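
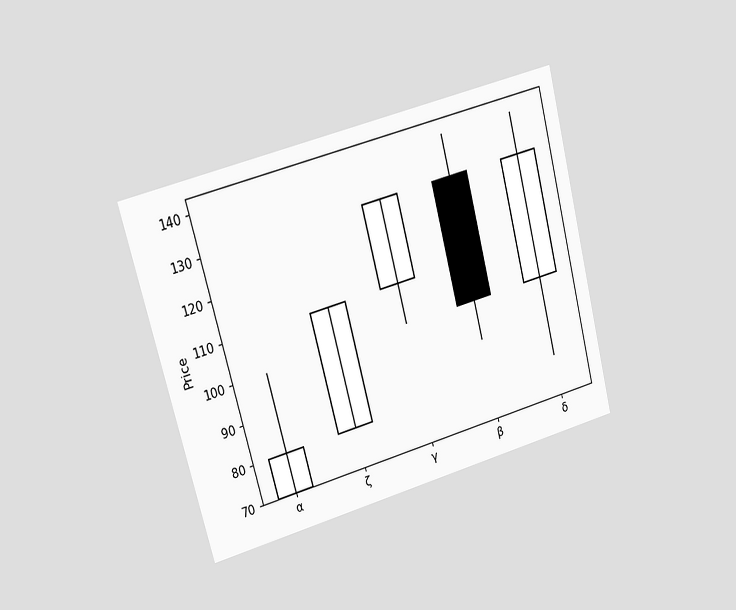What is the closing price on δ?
130

The chart is tilted about 15° counter-clockwise and viewed at a slight angle. The δ candle closes at 130.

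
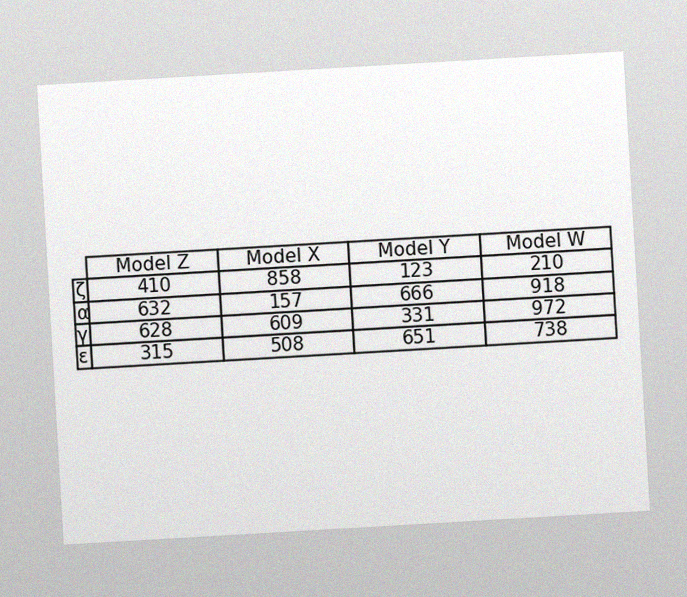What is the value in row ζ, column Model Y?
123

The chart is tilted about 3° counter-clockwise, with some photo noise. The (ζ, Model Y) cell reads 123.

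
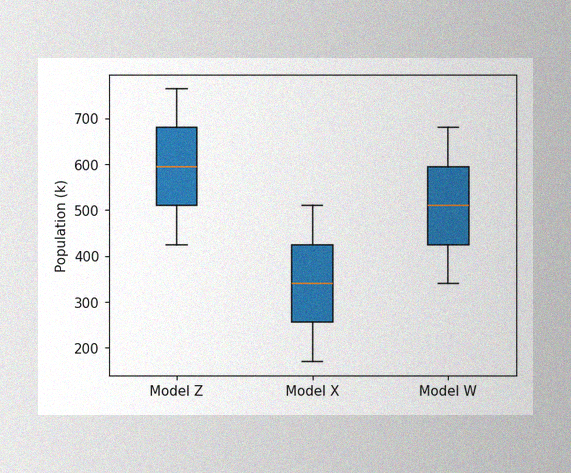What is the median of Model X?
340k

The image has some photo noise and uneven lighting. The median line in the Model X box sits at 340k.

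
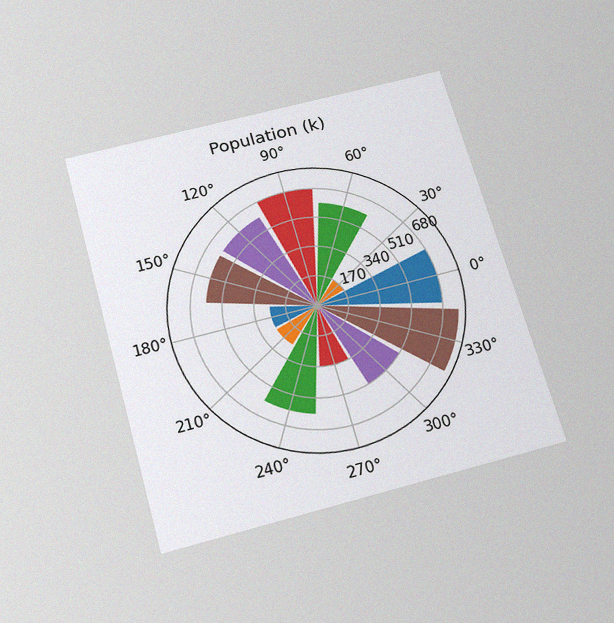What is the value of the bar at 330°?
765k

The chart is tilted about 16° counter-clockwise and viewed slightly from below, with some photo noise. The bar at 330° reaches 765k on the radial axis.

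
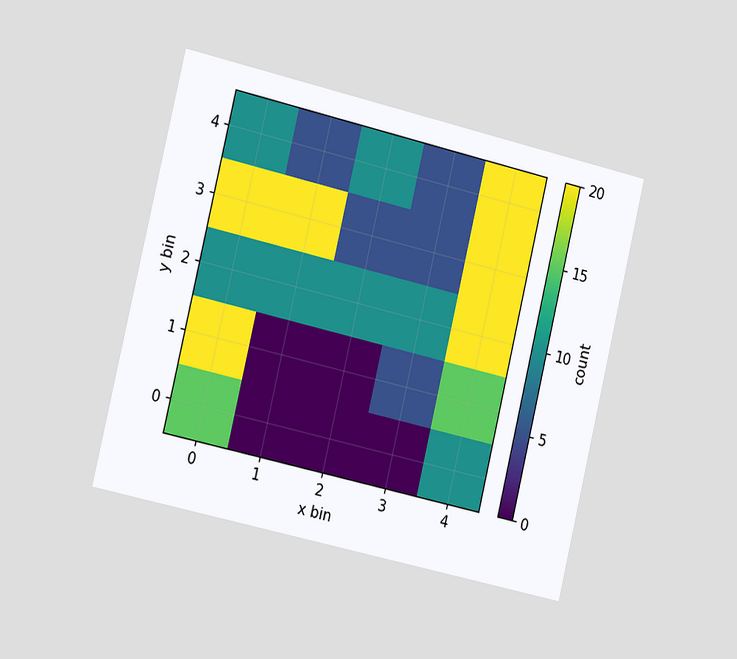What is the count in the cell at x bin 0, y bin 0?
The chart is tilted about 13° clockwise and viewed slightly from the left. Matching the cell (0, 0) against the colorbar gives 15.

15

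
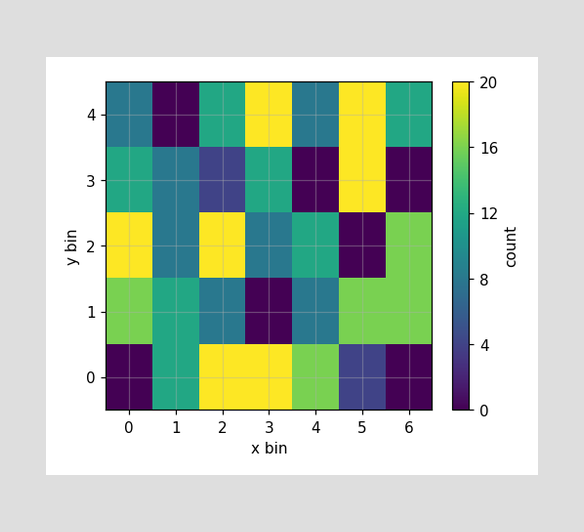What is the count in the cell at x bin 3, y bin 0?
20

Matching the cell (3, 0) against the colorbar gives 20.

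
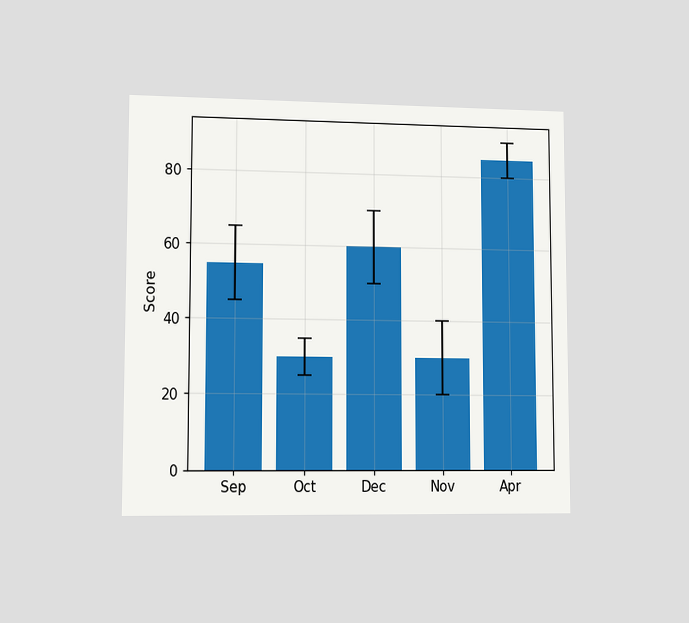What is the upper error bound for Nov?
40

The chart is viewed slightly from the left. The Nov bar's upper whisker reaches 40.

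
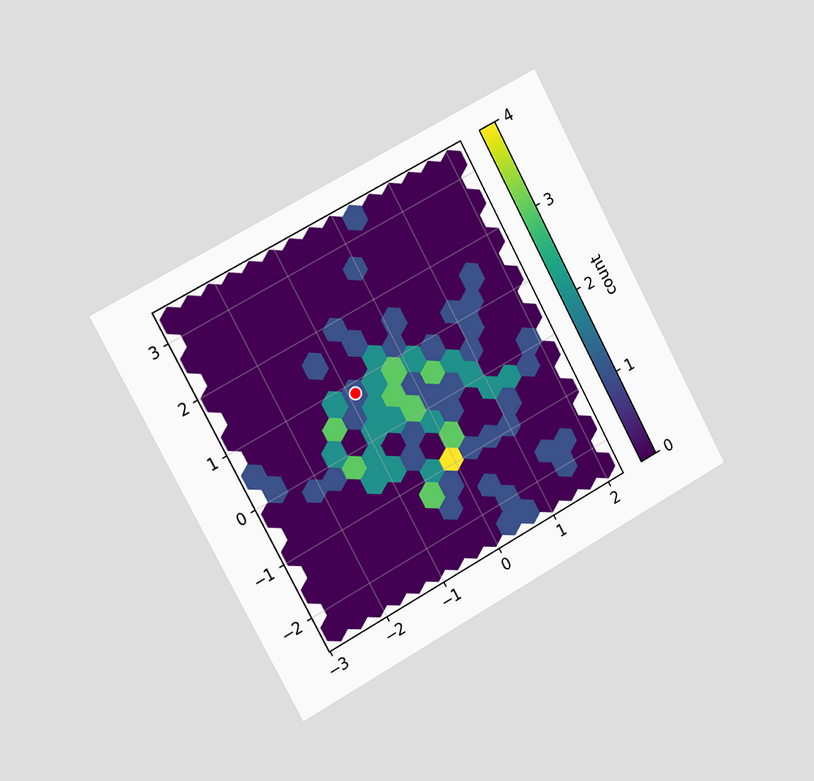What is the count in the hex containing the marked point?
1

The chart is tilted about 28° counter-clockwise and viewed slightly from the left. The marked hex reads 1 on the colorbar.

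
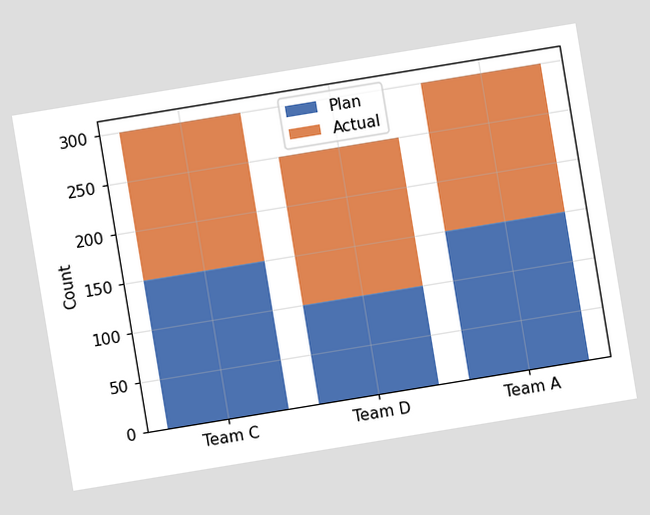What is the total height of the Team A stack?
300

The chart is tilted about 9° counter-clockwise. The Team A stack's top reaches 300 on the y-axis.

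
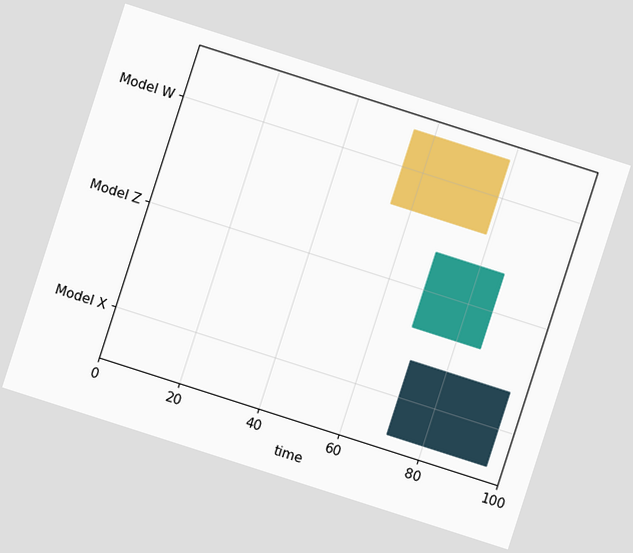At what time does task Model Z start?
The chart is tilted about 18° clockwise. The Model Z bar begins at t=69.

69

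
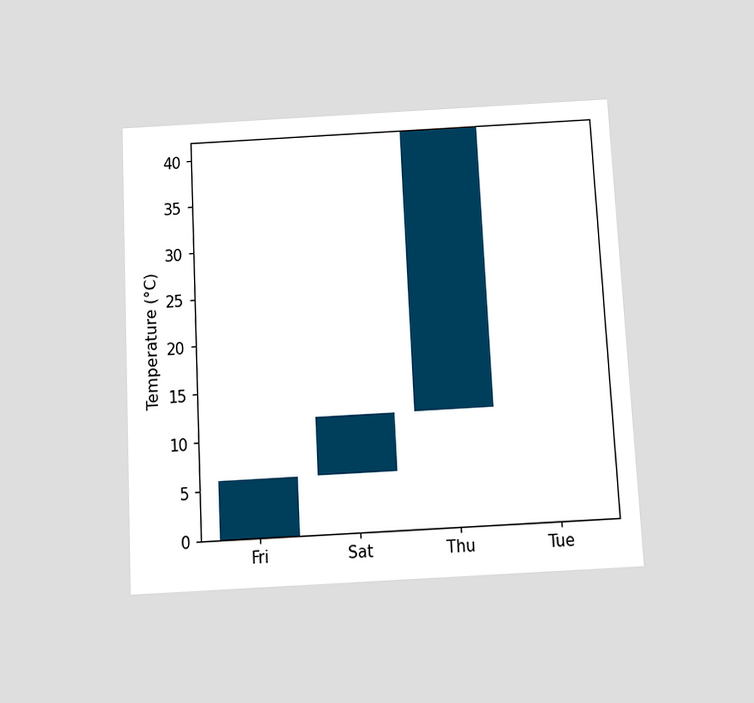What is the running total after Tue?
42°C

The chart is tilted about 3° counter-clockwise and viewed slightly from below. After Tue the running total reaches 42°C.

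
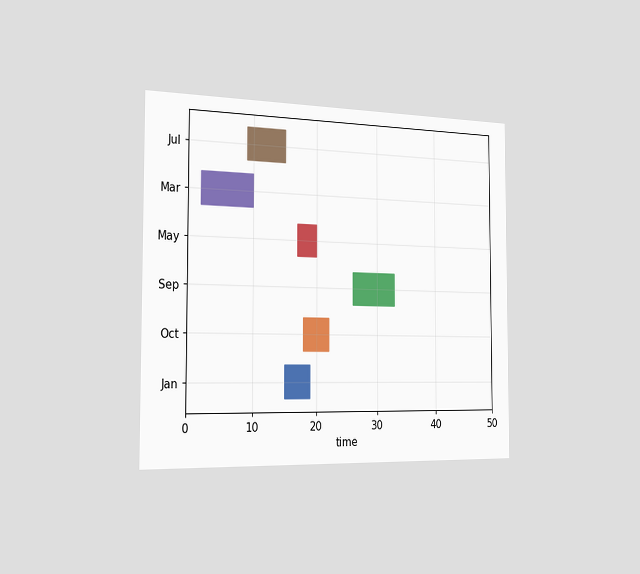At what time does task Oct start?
18

The chart is viewed slightly from the left. The Oct bar begins at t=18.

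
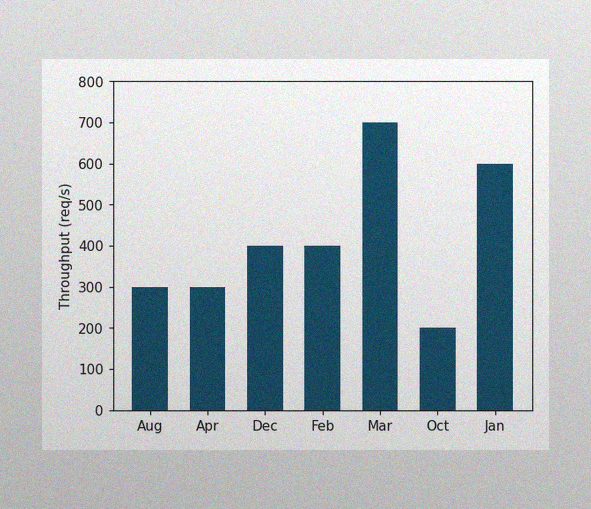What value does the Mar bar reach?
700req/s

The image has some photo noise and uneven lighting. Reading along the chart's y-axis, the Mar bar reaches 700req/s.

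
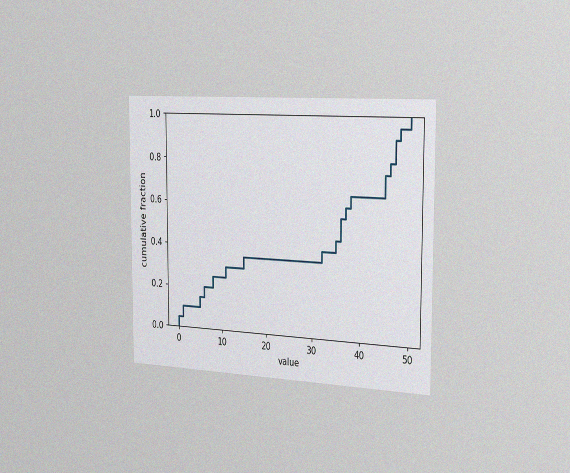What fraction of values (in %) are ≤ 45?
75%

The chart is viewed slightly from the right, with some photo noise. At x=45 the ECDF step is at 75%.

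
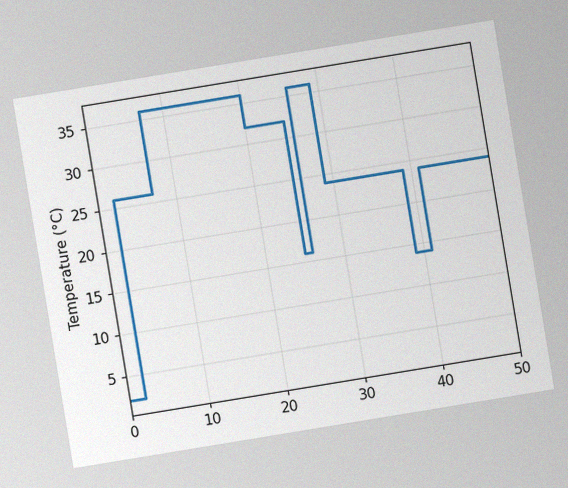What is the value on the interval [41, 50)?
24°C

The chart is tilted about 9° counter-clockwise, with some photo noise. On [41, 50) the step sits at 24°C.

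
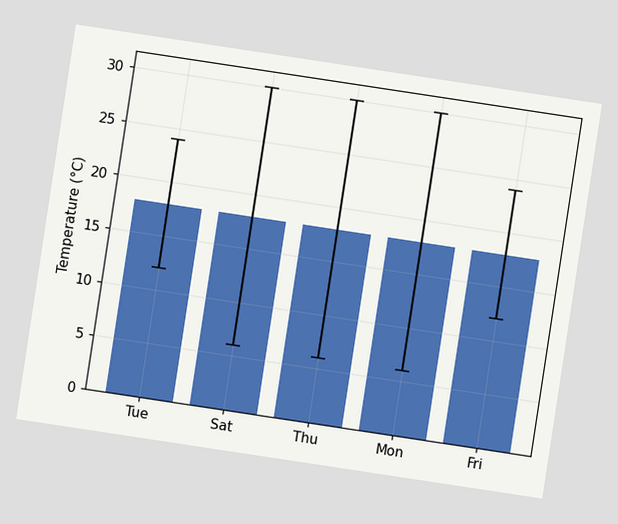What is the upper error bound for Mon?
30°C

The chart is tilted about 9° clockwise. The Mon bar's upper whisker reaches 30°C.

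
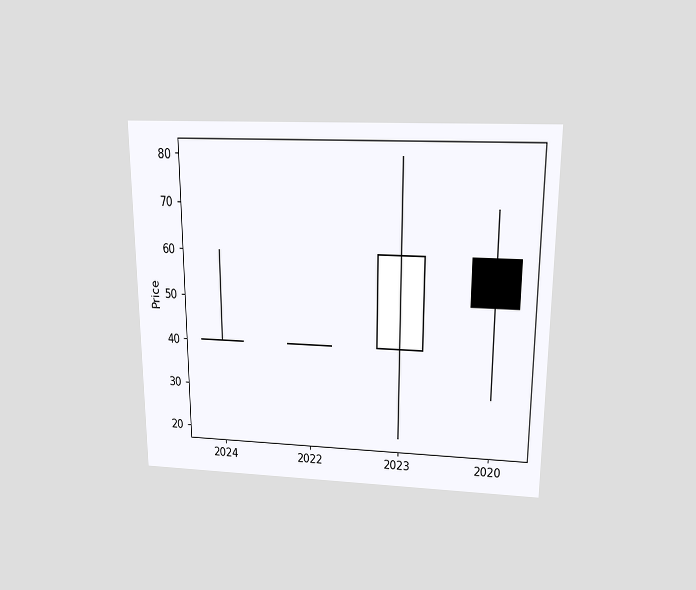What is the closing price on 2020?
The chart is viewed slightly from above. The 2020 candle closes at 50.

50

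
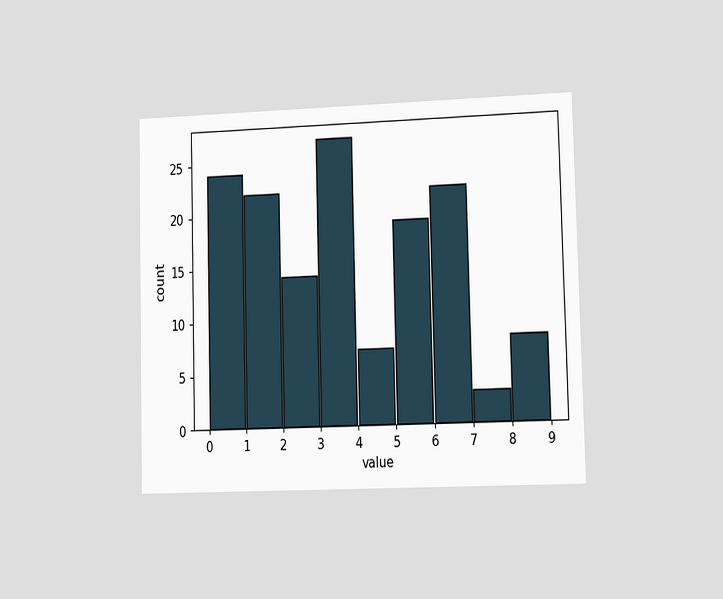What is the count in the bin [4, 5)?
The chart is viewed slightly from the right. The [4, 5) bin has height 7.

7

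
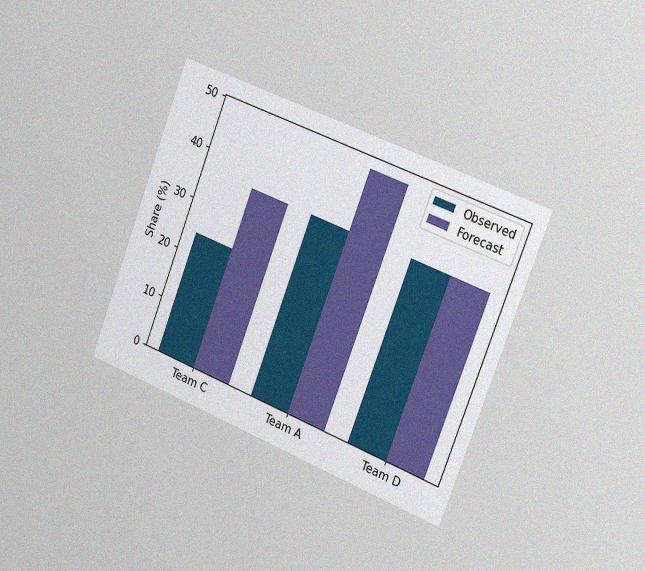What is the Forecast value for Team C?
36%

The chart is tilted about 21° clockwise and viewed slightly from the right, with some photo noise. The Forecast bar at Team C reaches 36% on the y-axis.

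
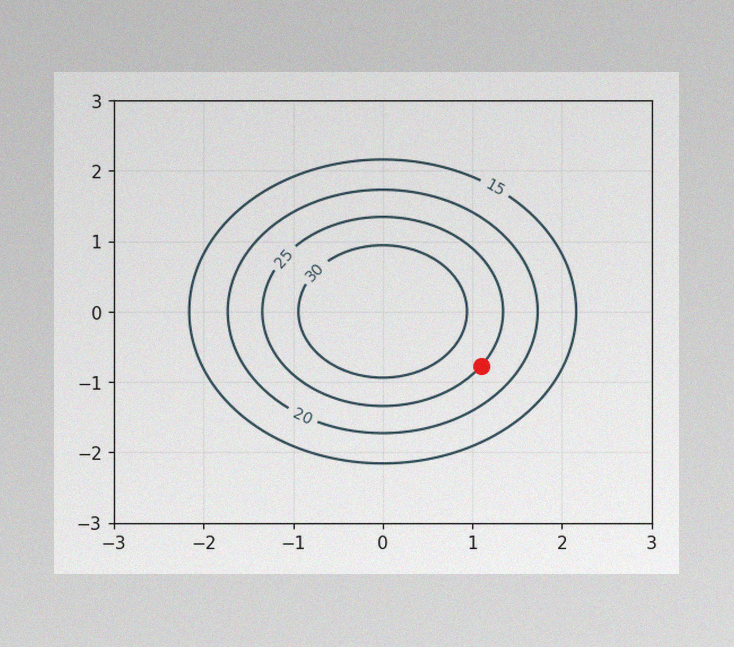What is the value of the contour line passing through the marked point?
The image has some photo noise and uneven lighting. The marked point sits on the contour labelled 25.

25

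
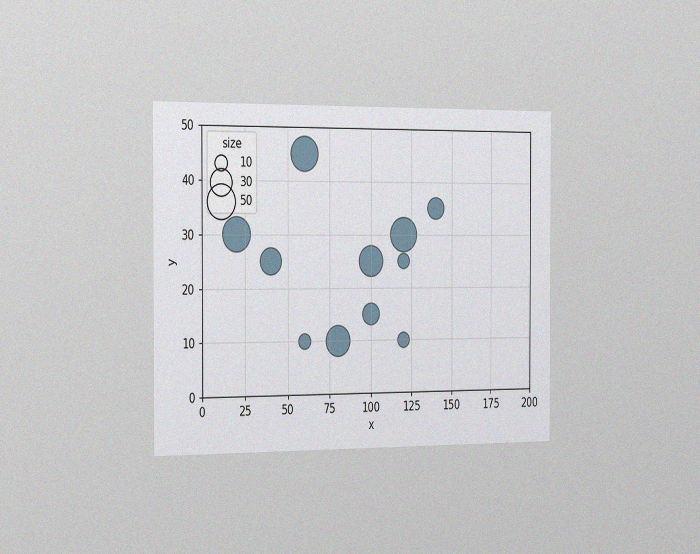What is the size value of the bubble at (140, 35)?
The chart is viewed slightly from the left, with some photo noise. Matching the bubble at (140, 35) against the size legend gives 20.

20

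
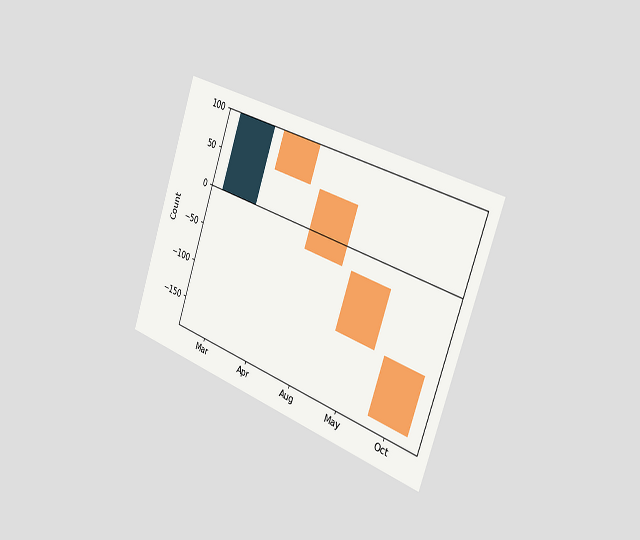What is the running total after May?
The chart is tilted about 19° clockwise and viewed slightly from the right. After May the running total reaches -100.

-100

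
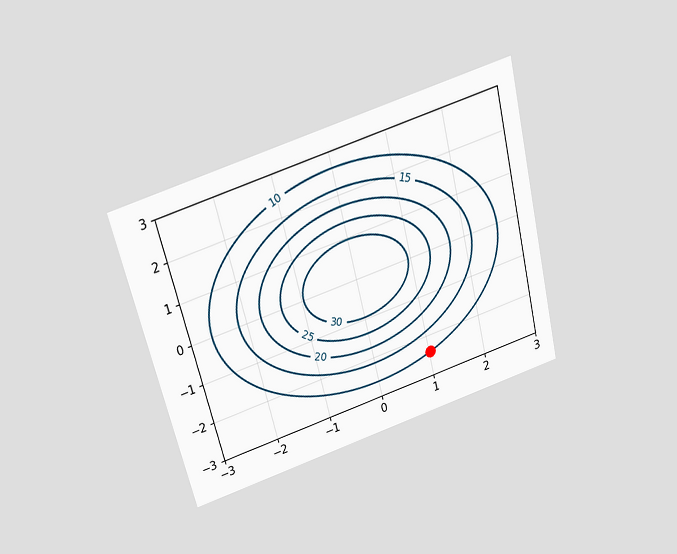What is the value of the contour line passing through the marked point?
10

The chart is tilted about 14° counter-clockwise and viewed slightly from above. The marked point sits on the contour labelled 10.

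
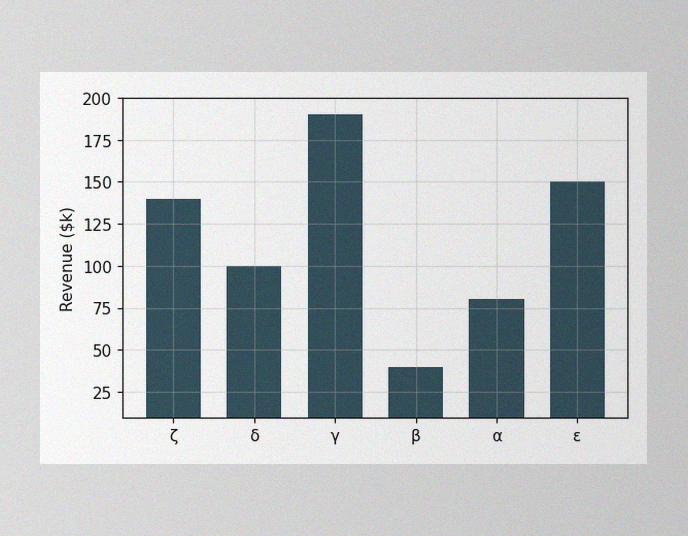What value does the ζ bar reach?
$140k

The image has some photo noise and uneven lighting. Reading along the chart's y-axis, the ζ bar reaches $140k.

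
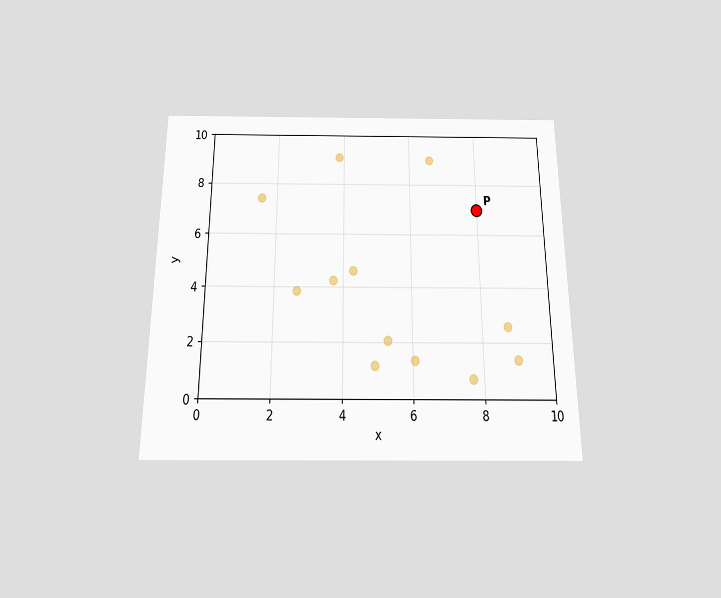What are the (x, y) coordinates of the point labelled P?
(8, 7)

The chart is viewed slightly from below. Following the gridlines from P to each axis, P sits at (8, 7).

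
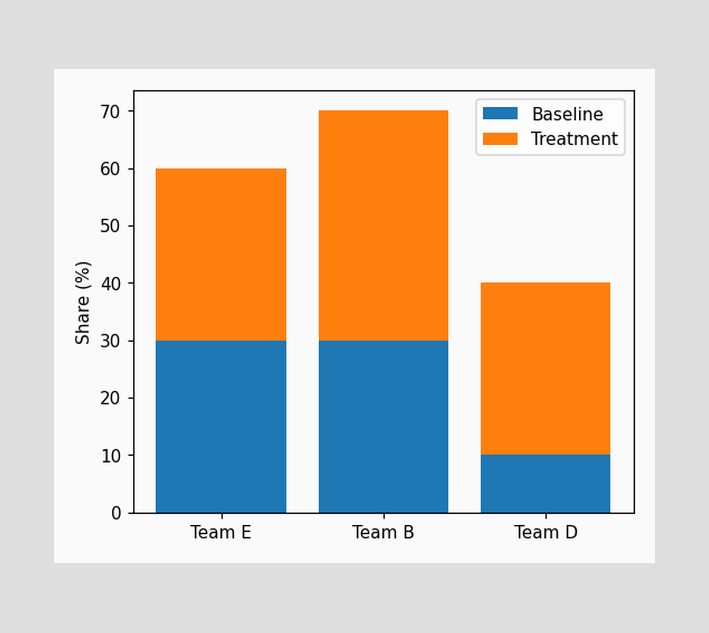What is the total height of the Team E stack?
60%

The Team E stack's top reaches 60% on the y-axis.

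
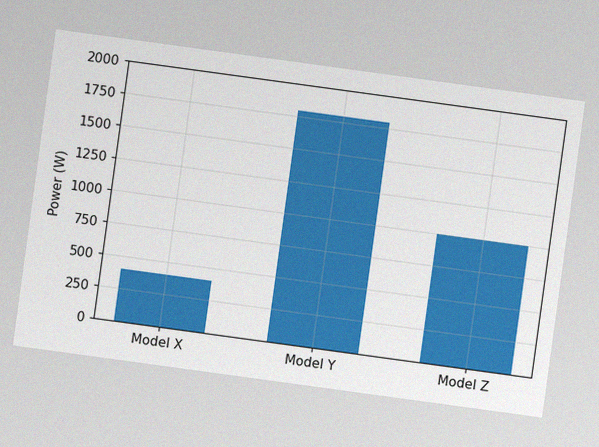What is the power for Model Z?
1000W

The chart is tilted about 8° clockwise, with some photo noise. Reading along the chart's y-axis, the Model Z bar reaches 1000W.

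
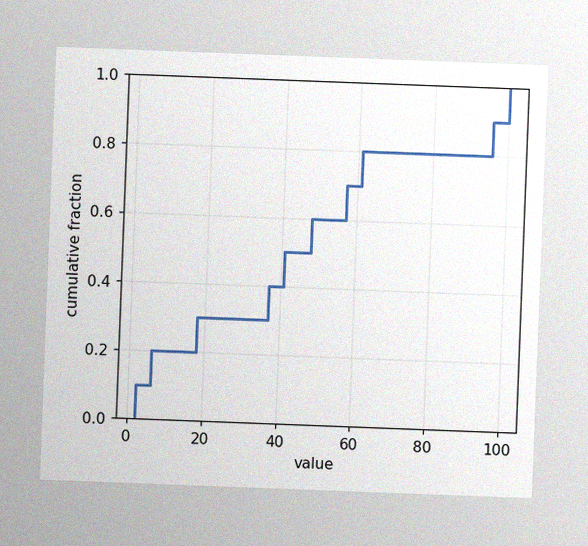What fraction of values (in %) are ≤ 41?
The chart is tilted about 2° clockwise, with some photo noise. At x=41 the ECDF step is at 50%.

50%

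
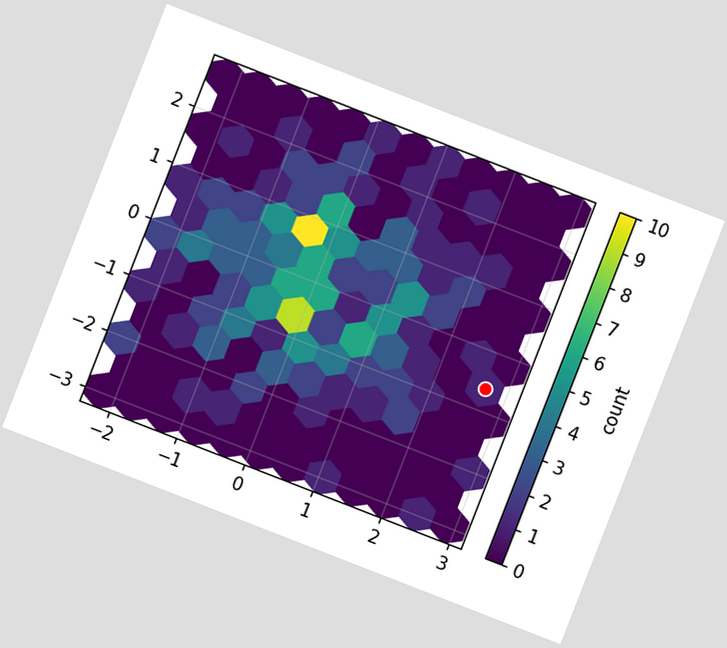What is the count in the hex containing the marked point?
The chart is tilted about 21° clockwise. The marked hex reads 1 on the colorbar.

1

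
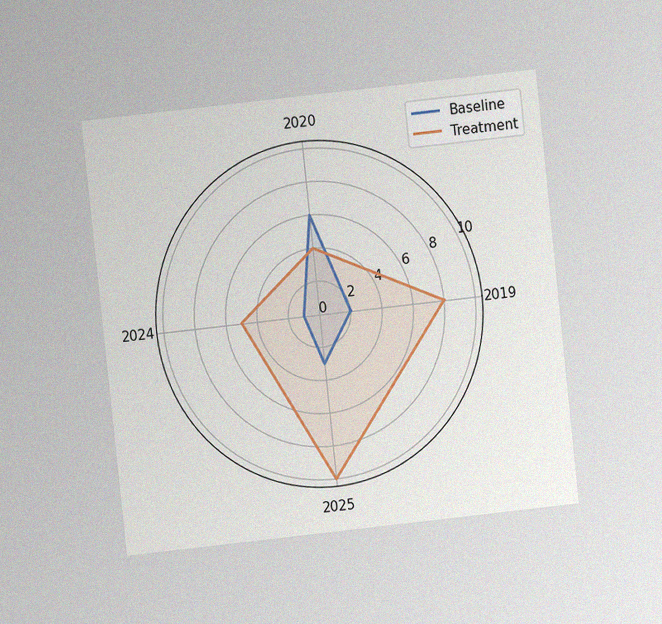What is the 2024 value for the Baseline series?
The chart is tilted about 6° counter-clockwise and viewed at a slight angle, with some photo noise. On the 2024 axis, Baseline reaches 1.

1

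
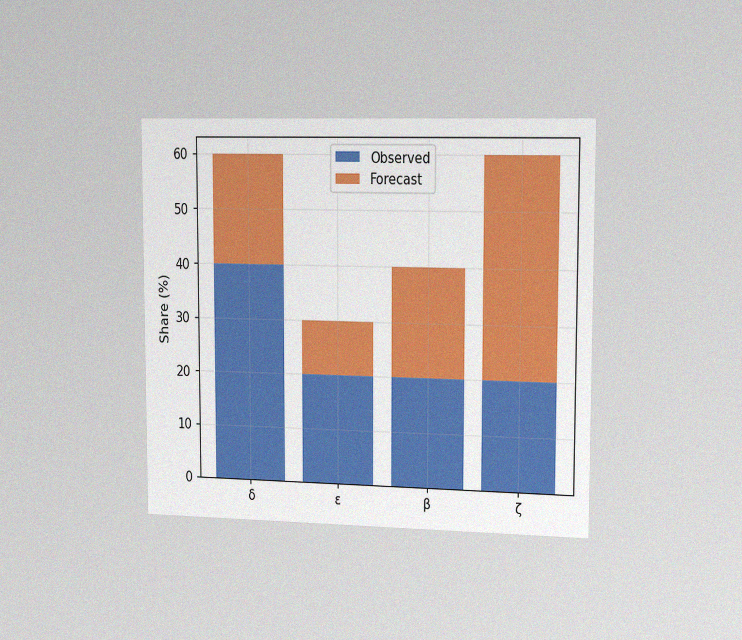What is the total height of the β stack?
The chart is viewed slightly from the right, with some photo noise. The β stack's top reaches 40% on the y-axis.

40%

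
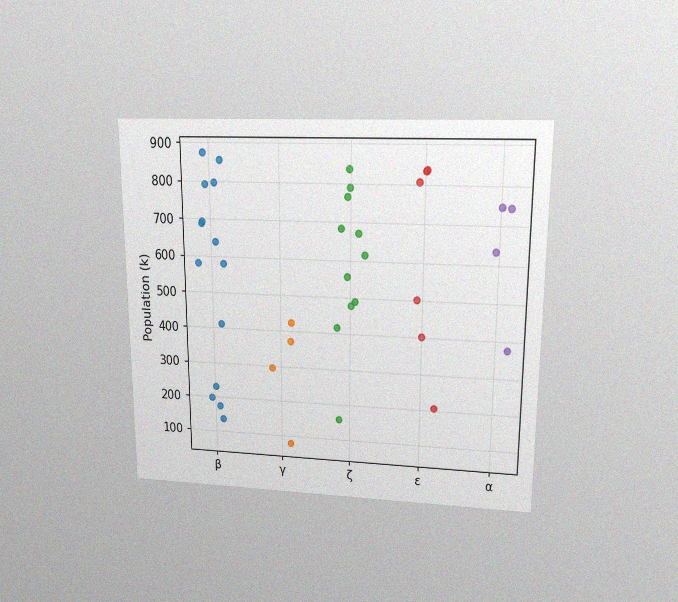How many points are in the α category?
4

The chart is viewed at a slight angle, with some photo noise. Counting the markers in the α column gives 4.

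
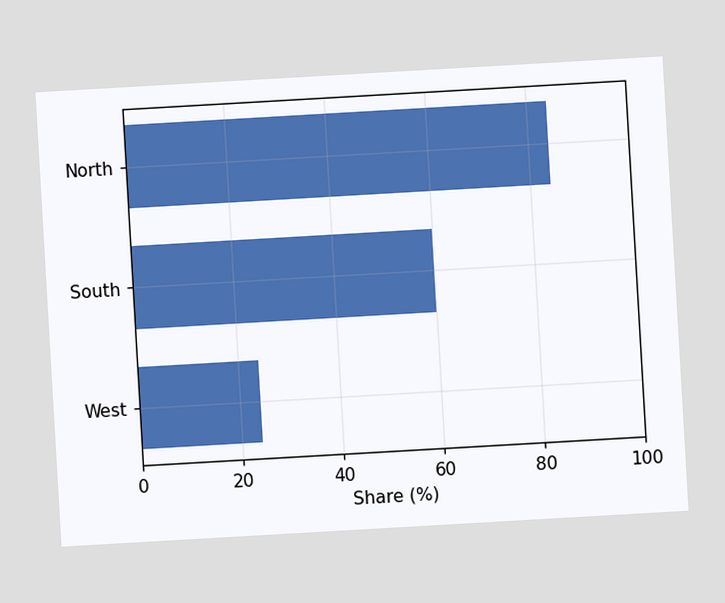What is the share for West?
24%

The chart is tilted about 3° counter-clockwise. Reading along the chart's x-axis, the West bar reaches 24%.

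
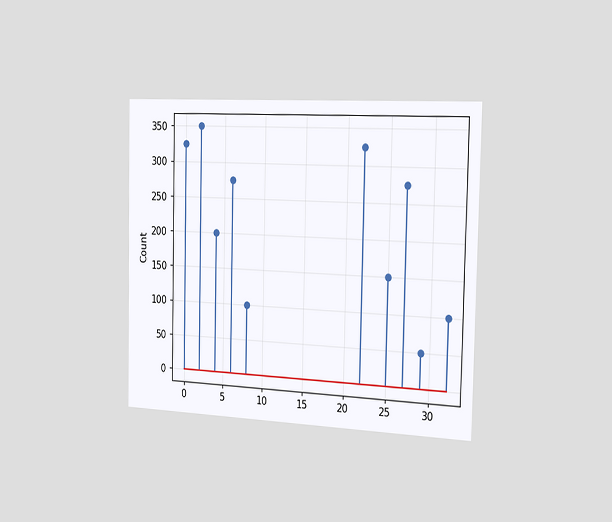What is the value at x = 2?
The chart is viewed slightly from the right. The stem at x=2 reaches 350.

350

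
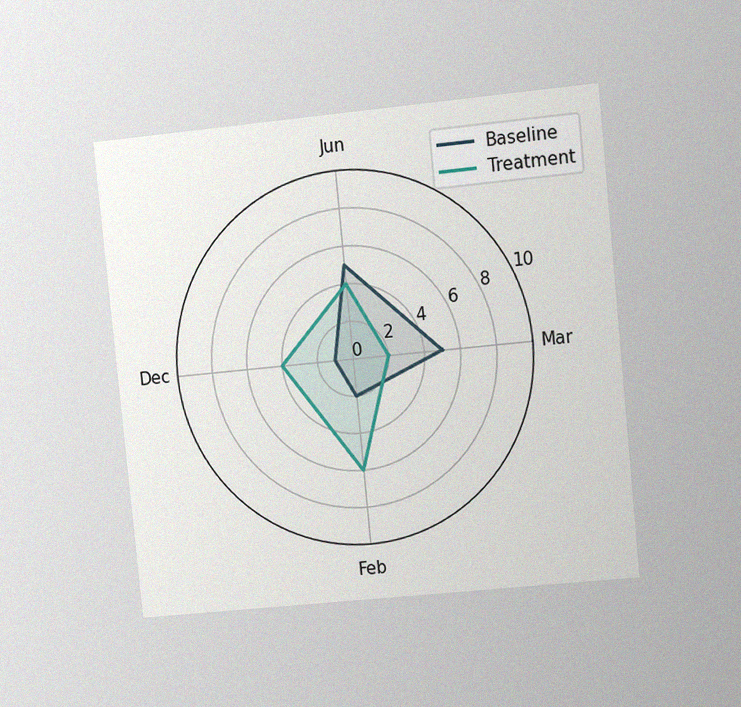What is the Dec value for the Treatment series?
4

The chart is tilted about 6° counter-clockwise and viewed at a slight angle, with some photo noise. On the Dec axis, Treatment reaches 4.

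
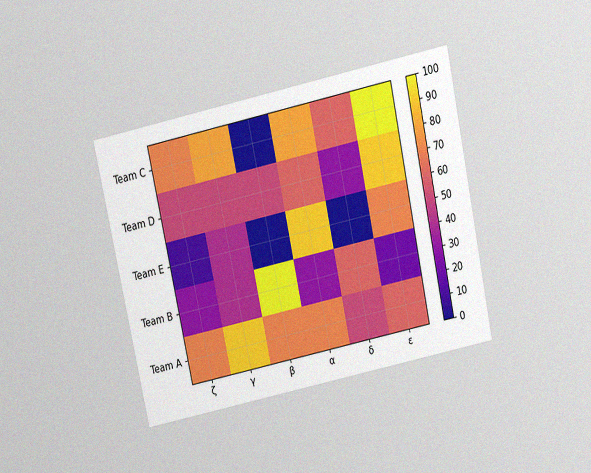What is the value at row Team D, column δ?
30

The chart is tilted about 12° counter-clockwise and viewed slightly from above, with some photo noise. Matching cell (Team D, δ) against the colorbar gives 30.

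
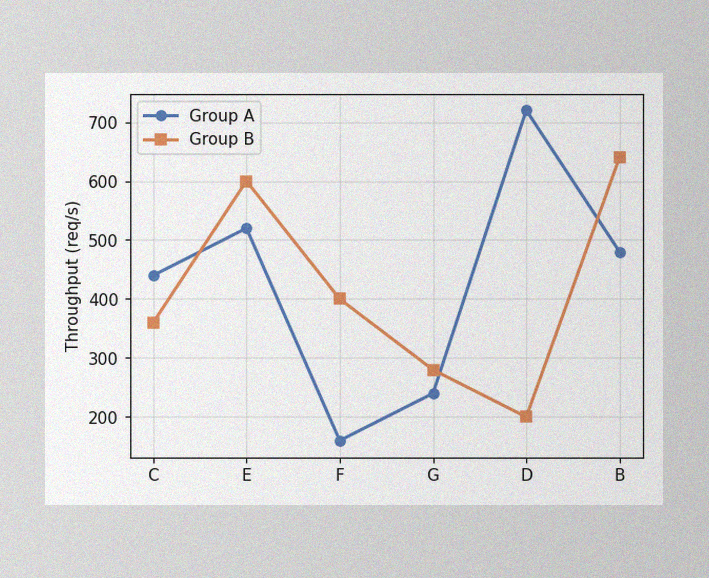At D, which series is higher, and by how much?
Group A, by 520req/s

The image has some photo noise and uneven lighting. At D, Group A sits above the other line by 520req/s.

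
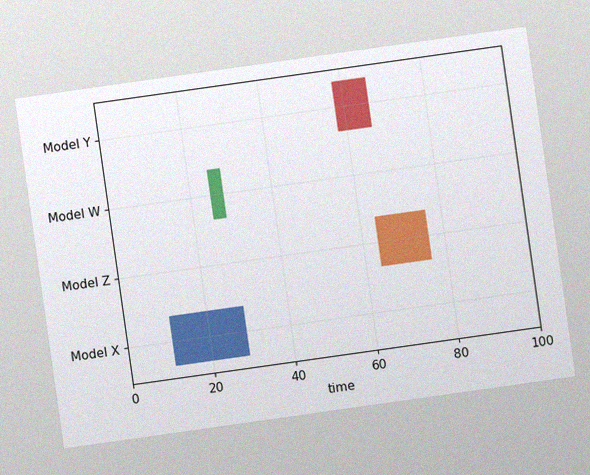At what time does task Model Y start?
58

The chart is tilted about 8° counter-clockwise, with some photo noise. The Model Y bar begins at t=58.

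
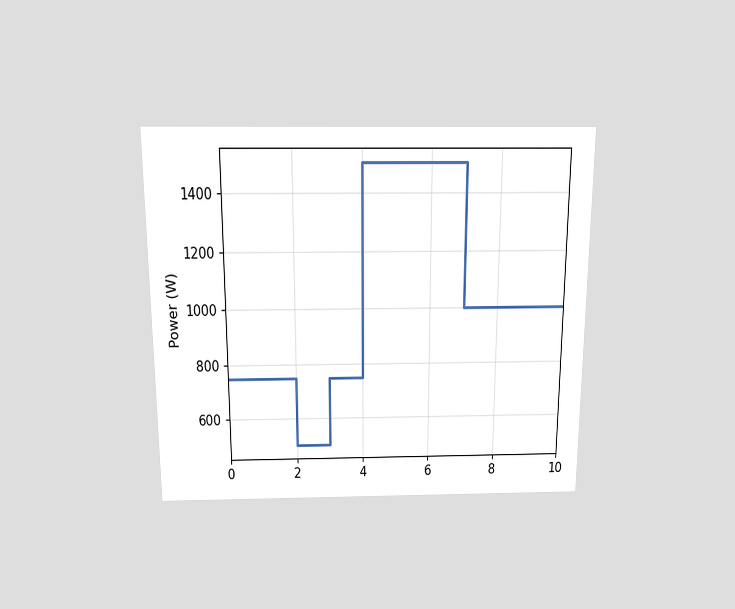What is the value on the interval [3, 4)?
750W

The chart is viewed slightly from above. On [3, 4) the step sits at 750W.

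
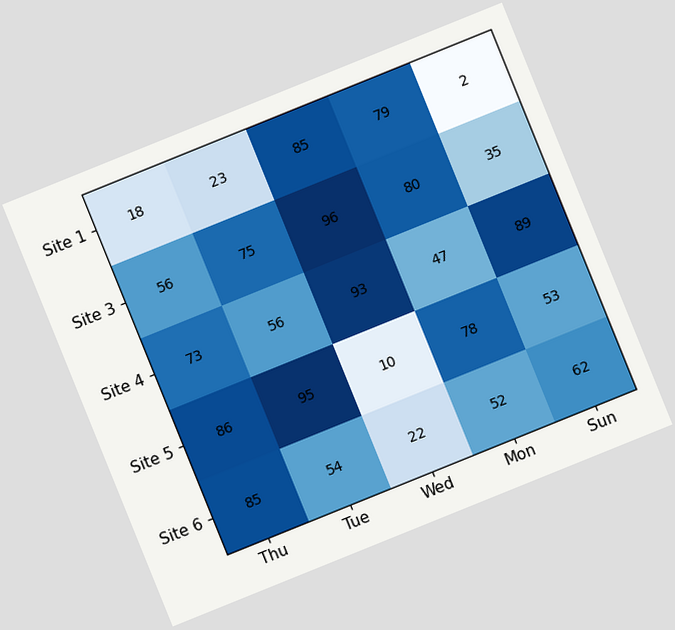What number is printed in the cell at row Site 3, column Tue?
The chart is tilted about 22° counter-clockwise. The (Site 3, Tue) cell reads 75.

75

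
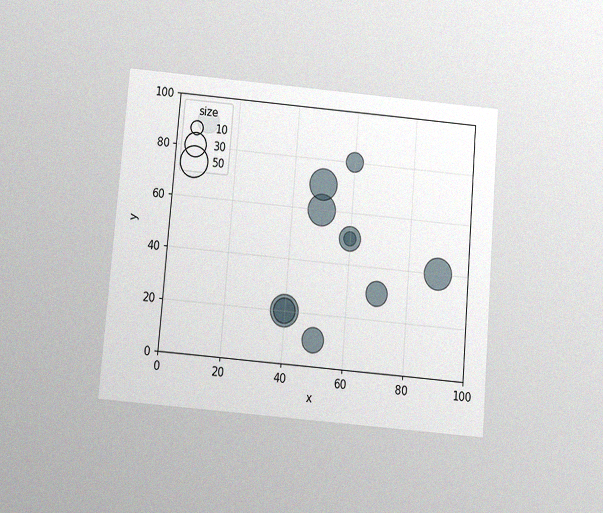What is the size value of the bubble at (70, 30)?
30

The chart is tilted about 5° clockwise and viewed slightly from below, with some photo noise. Matching the bubble at (70, 30) against the size legend gives 30.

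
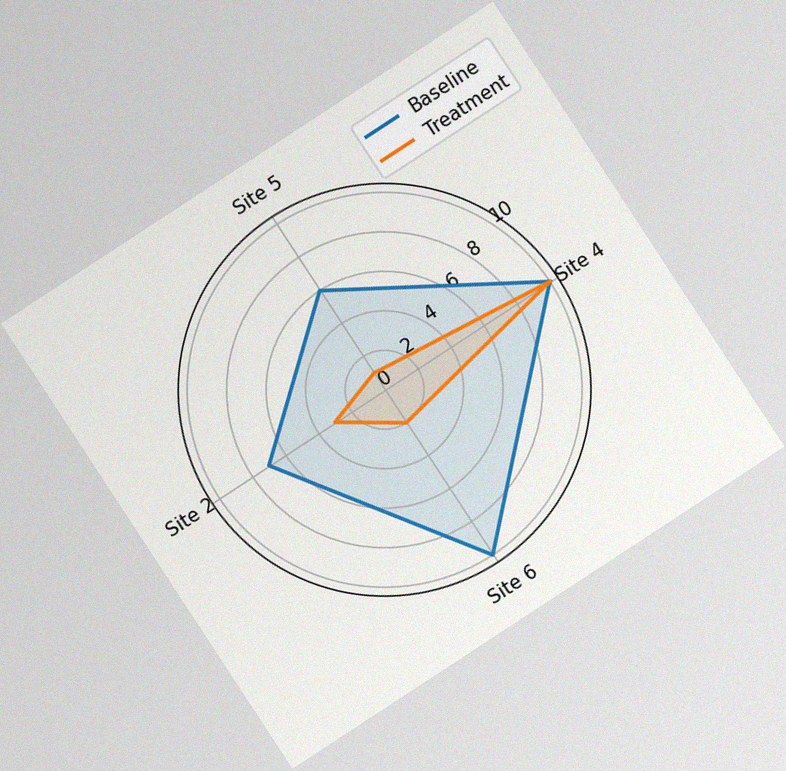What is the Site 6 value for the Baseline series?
10

The chart is tilted about 33° counter-clockwise, with some photo noise. On the Site 6 axis, Baseline reaches 10.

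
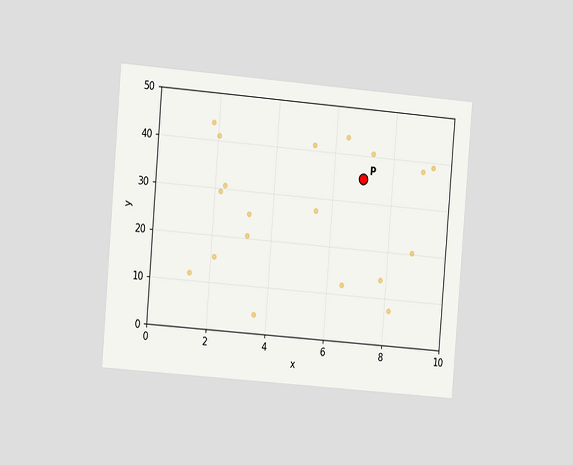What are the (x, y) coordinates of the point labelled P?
(7, 35)

The chart is tilted about 5° clockwise and viewed at a slight angle. Following the gridlines from P to each axis, P sits at (7, 35).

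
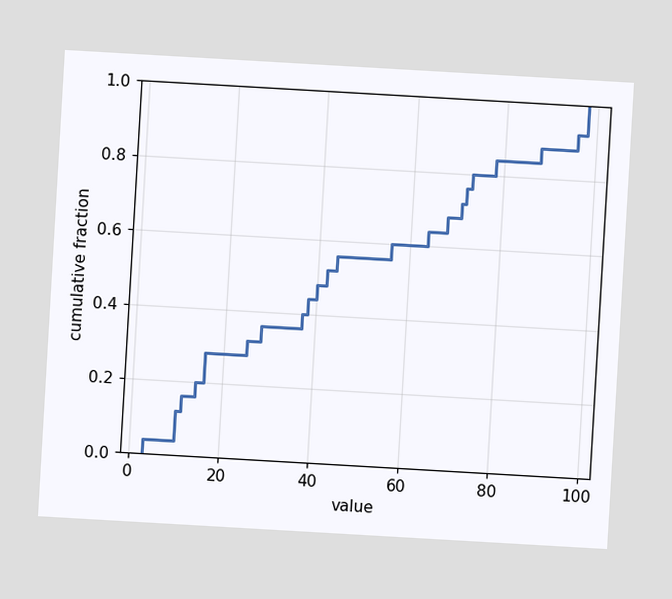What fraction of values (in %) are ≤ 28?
The chart is tilted about 3° clockwise. At x=28 the ECDF step is at 36%.

36%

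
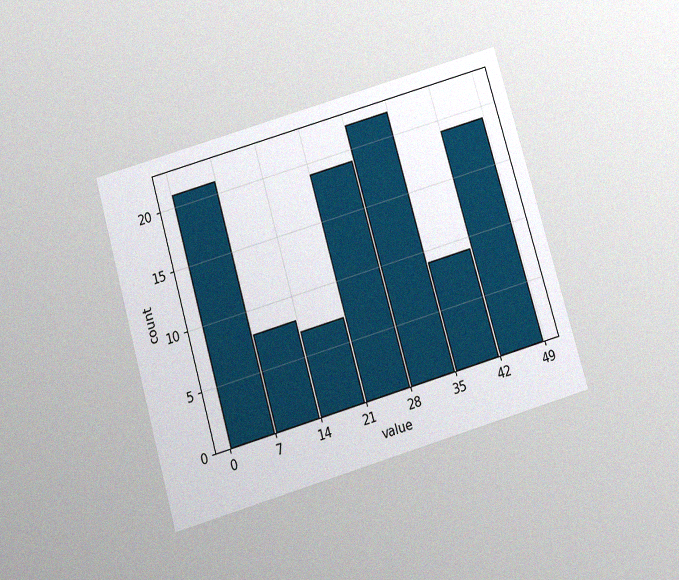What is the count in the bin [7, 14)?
The chart is tilted about 16° counter-clockwise and viewed slightly from below, with some photo noise. The [7, 14) bin has height 8.

8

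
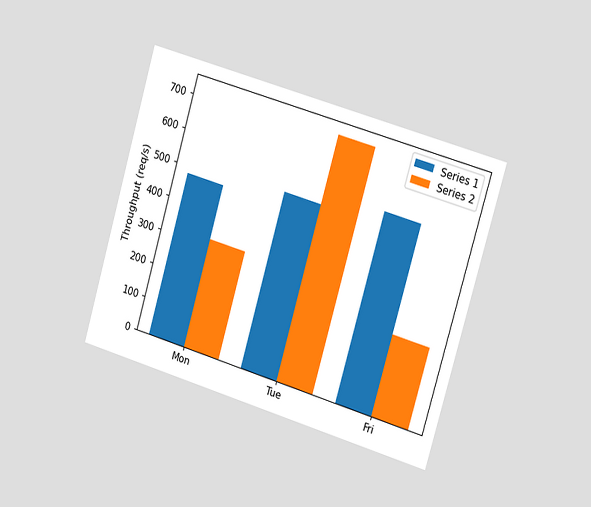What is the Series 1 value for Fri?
560req/s

The chart is tilted about 16° clockwise and viewed slightly from the right. The Series 1 bar at Fri reaches 560req/s on the y-axis.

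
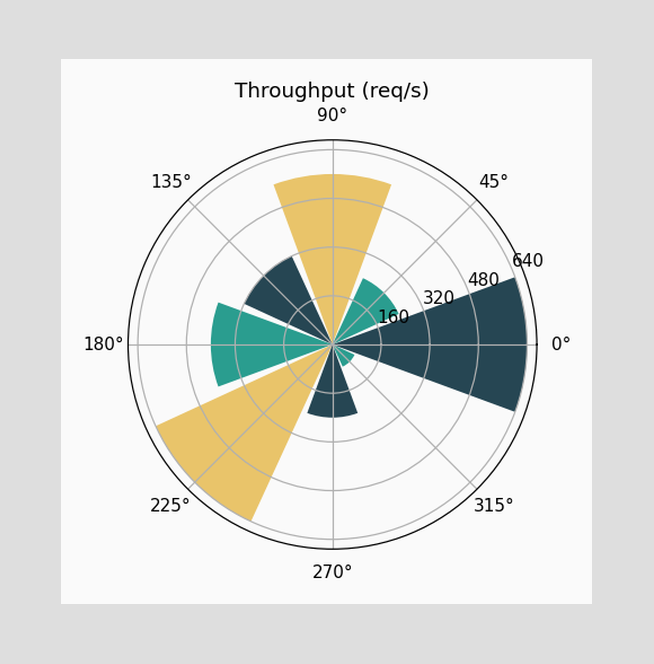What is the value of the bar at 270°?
The bar at 270° reaches 240req/s on the radial axis.

240req/s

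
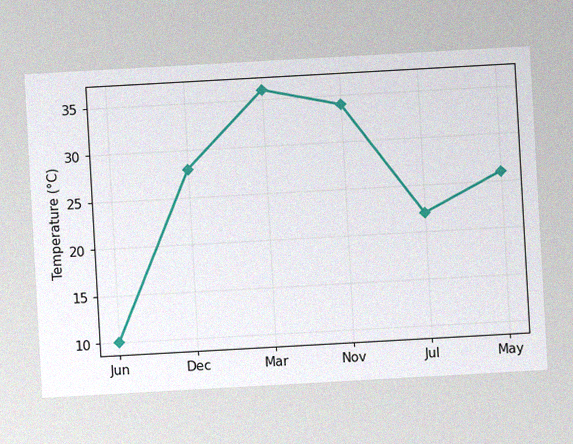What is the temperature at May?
26°C

The chart is tilted about 3° counter-clockwise, with some photo noise. At May, the line is at 26°C.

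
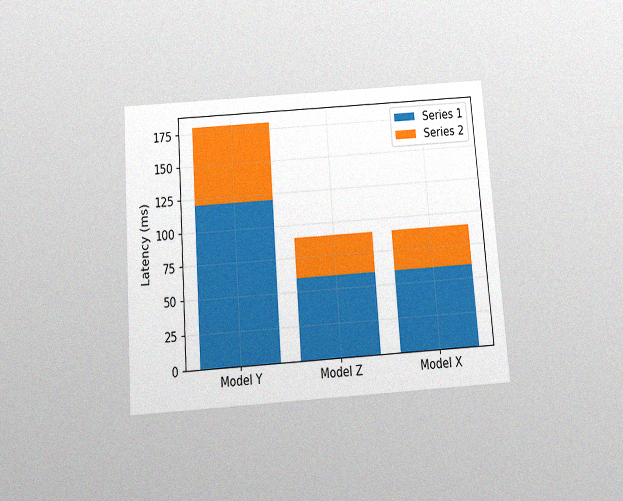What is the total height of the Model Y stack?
180ms

The chart is tilted about 4° counter-clockwise and viewed slightly from below, with some photo noise. The Model Y stack's top reaches 180ms on the y-axis.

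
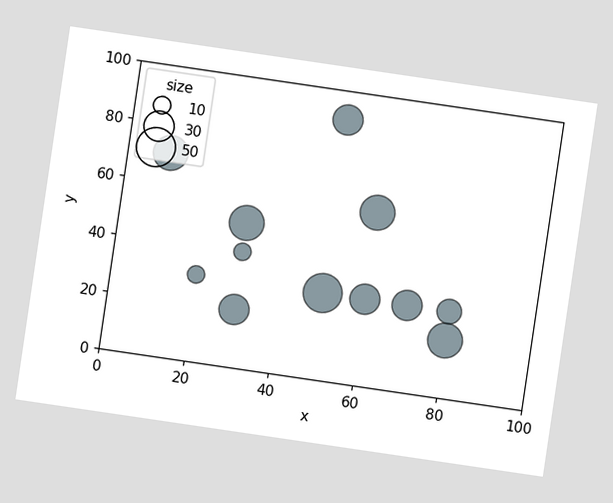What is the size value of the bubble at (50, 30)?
50

The chart is tilted about 8° clockwise. Matching the bubble at (50, 30) against the size legend gives 50.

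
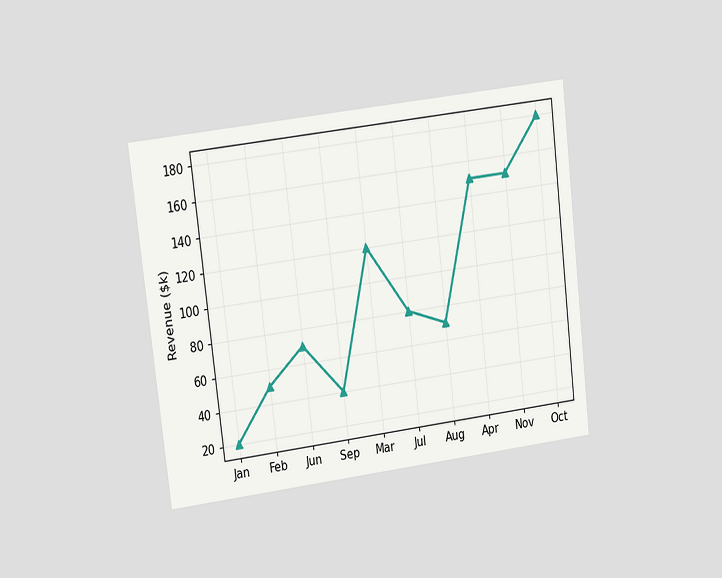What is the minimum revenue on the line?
$20k

The chart is tilted about 7° counter-clockwise and viewed at a slight angle. The lowest point is at Jan, and reading across to the y-axis gives $20k.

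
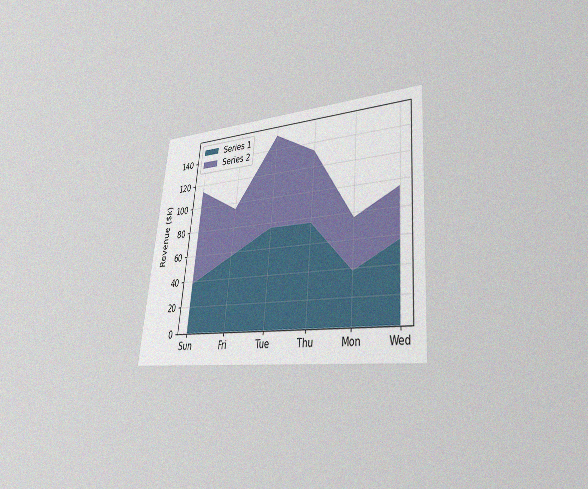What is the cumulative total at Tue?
$152k

The chart is tilted about 5° clockwise and viewed at a slight angle, with some photo noise. The stacked total at Tue reaches $152k.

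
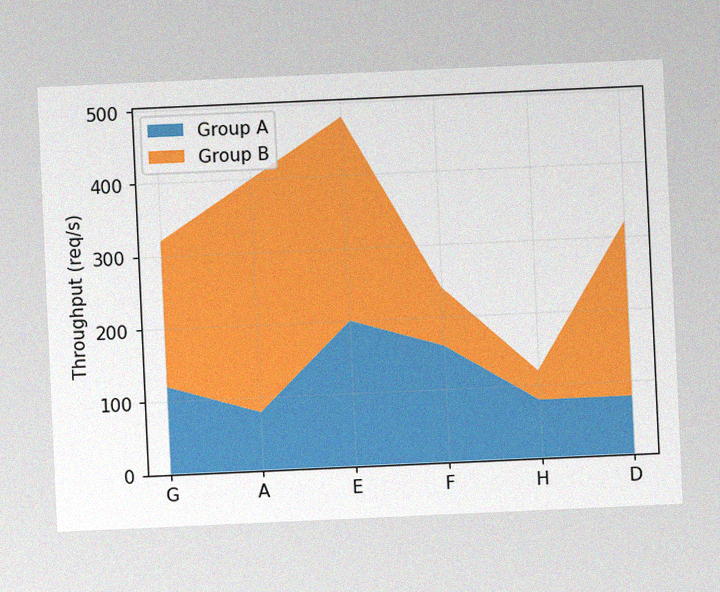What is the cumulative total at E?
The chart is tilted about 3° counter-clockwise, with some photo noise. The stacked total at E reaches 480req/s.

480req/s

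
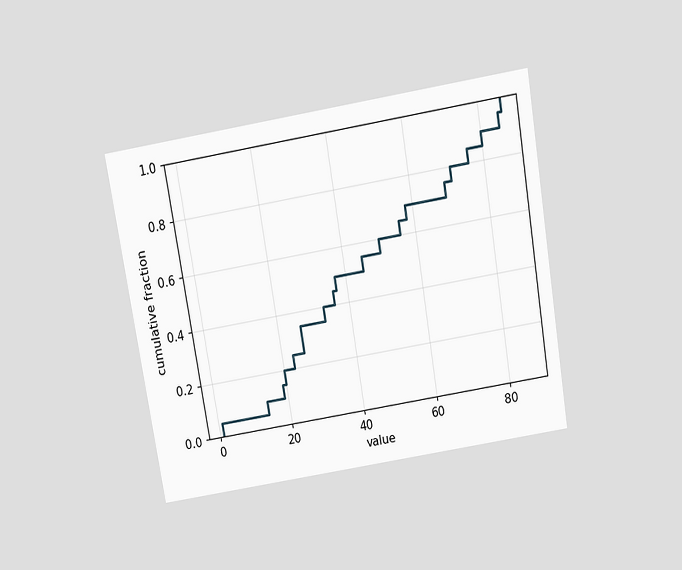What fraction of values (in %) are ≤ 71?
The chart is tilted about 10° counter-clockwise and viewed slightly from above. At x=71 the ECDF step is at 80%.

80%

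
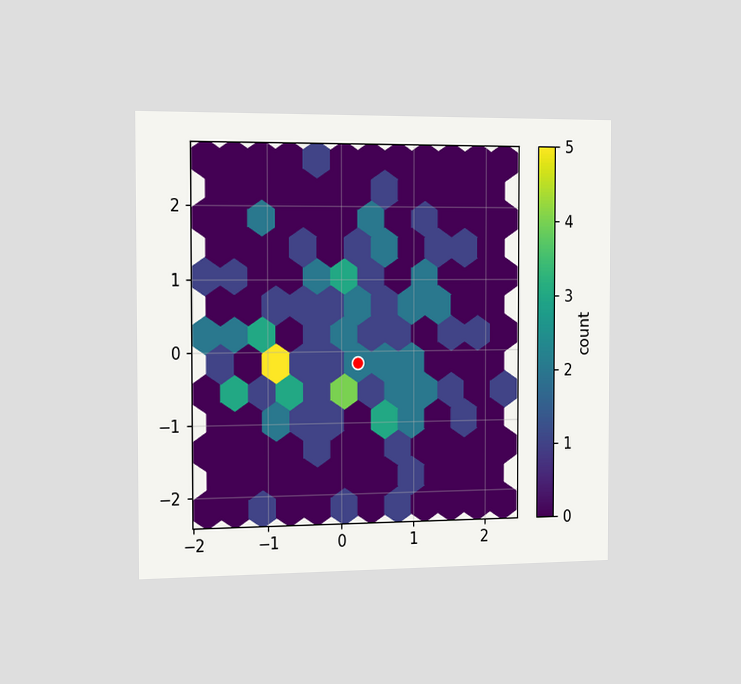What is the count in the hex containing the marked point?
2

The chart is viewed slightly from the left. The marked hex reads 2 on the colorbar.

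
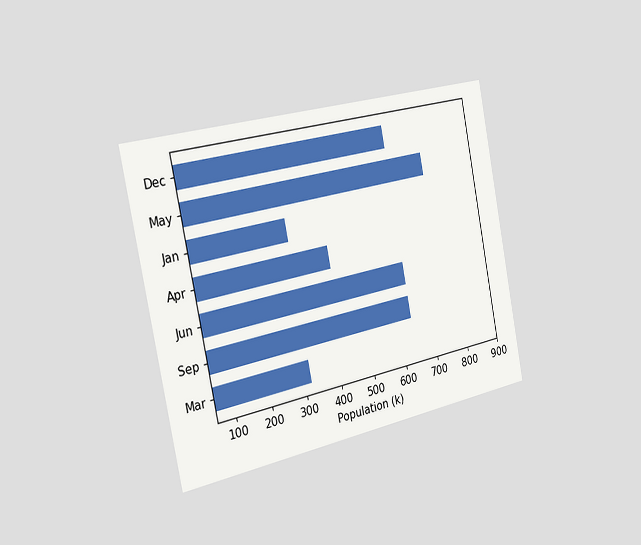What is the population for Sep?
636k

The chart is tilted about 11° counter-clockwise and viewed slightly from the left. Reading along the chart's x-axis, the Sep bar reaches 636k.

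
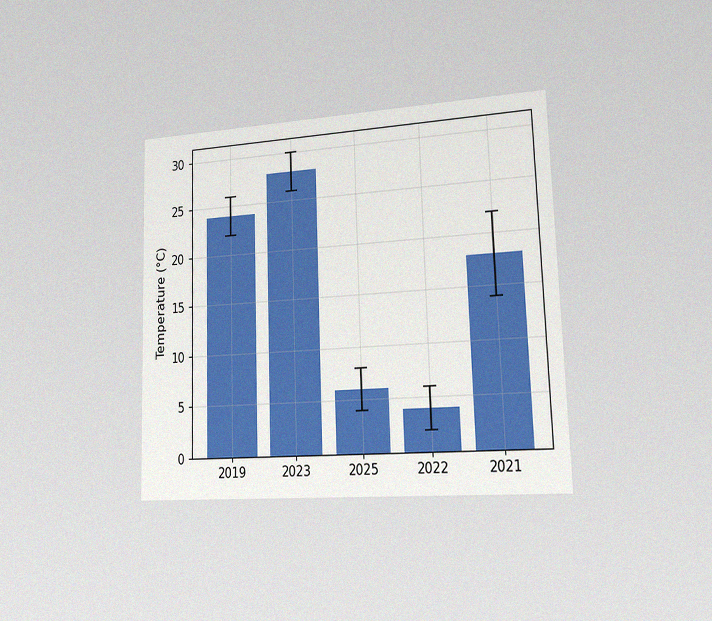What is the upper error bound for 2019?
The chart is viewed slightly from the right, with some photo noise. The 2019 bar's upper whisker reaches 26°C.

26°C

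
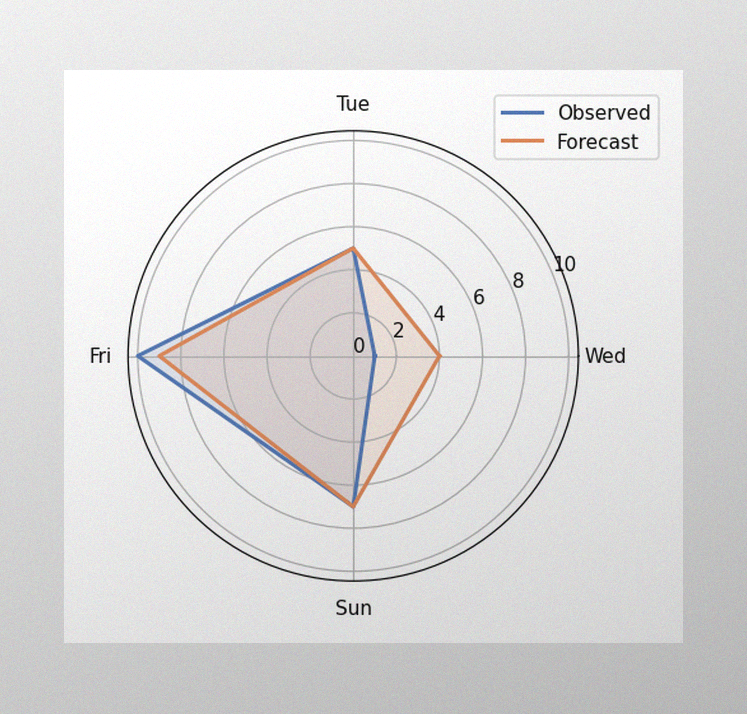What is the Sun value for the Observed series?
7

The image has some photo noise and uneven lighting. On the Sun axis, Observed reaches 7.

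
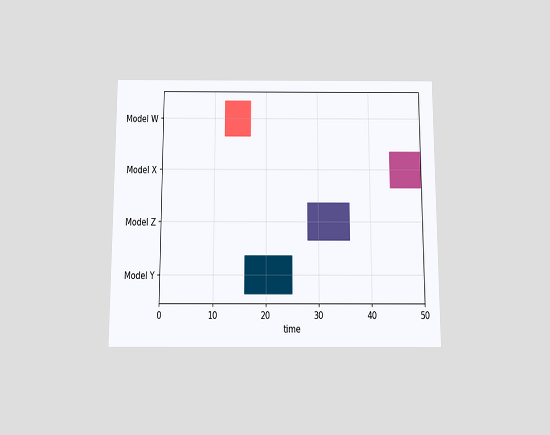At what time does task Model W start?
12

The chart is viewed slightly from below. The Model W bar begins at t=12.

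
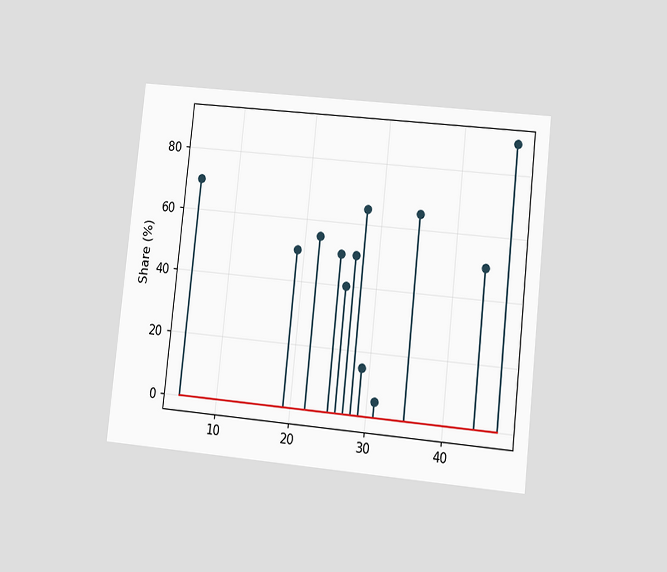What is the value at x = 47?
The chart is tilted about 6° clockwise and viewed at a slight angle. The stem at x=47 reaches 90%.

90%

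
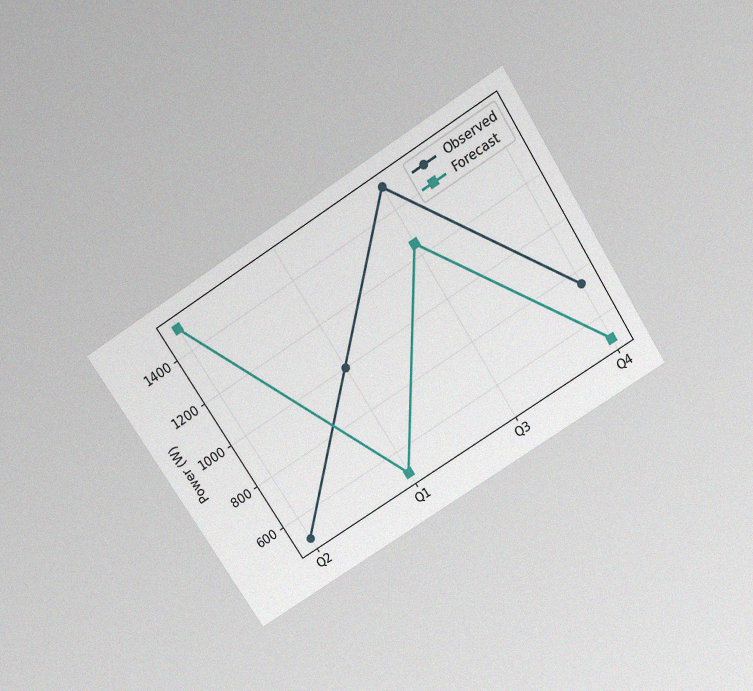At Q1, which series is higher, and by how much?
Observed, by 500W

The chart is tilted about 32° counter-clockwise and viewed slightly from above, with some photo noise. At Q1, Observed sits above the other line by 500W.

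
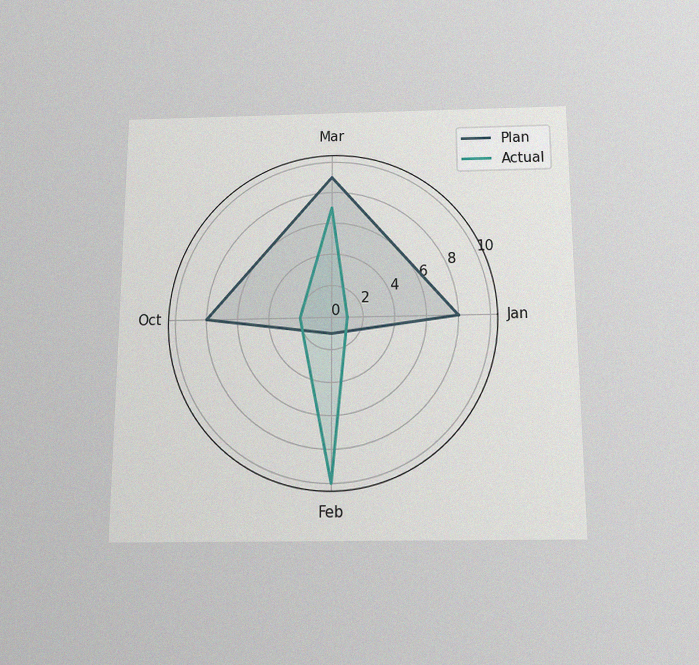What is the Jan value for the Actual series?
The chart is viewed slightly from below, with some photo noise. On the Jan axis, Actual reaches 1.

1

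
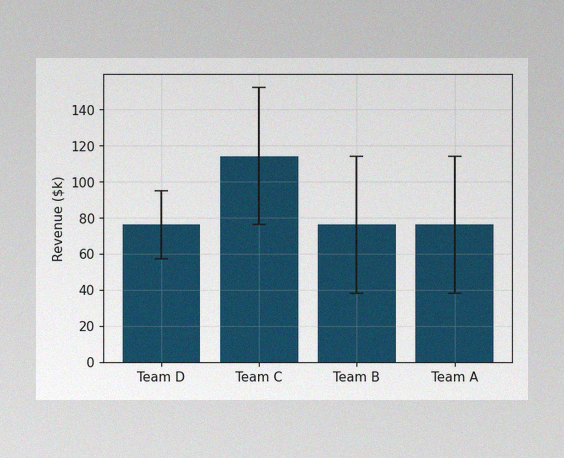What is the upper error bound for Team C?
The image has some photo noise and uneven lighting. The Team C bar's upper whisker reaches $152k.

$152k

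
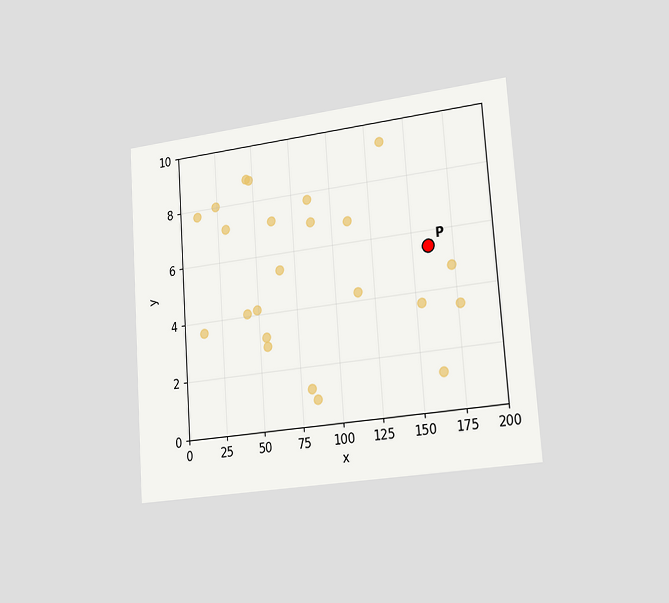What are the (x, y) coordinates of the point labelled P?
The chart is tilted about 4° counter-clockwise and viewed slightly from the right. Following the gridlines from P to each axis, P sits at (160, 5.5).

(160, 5.5)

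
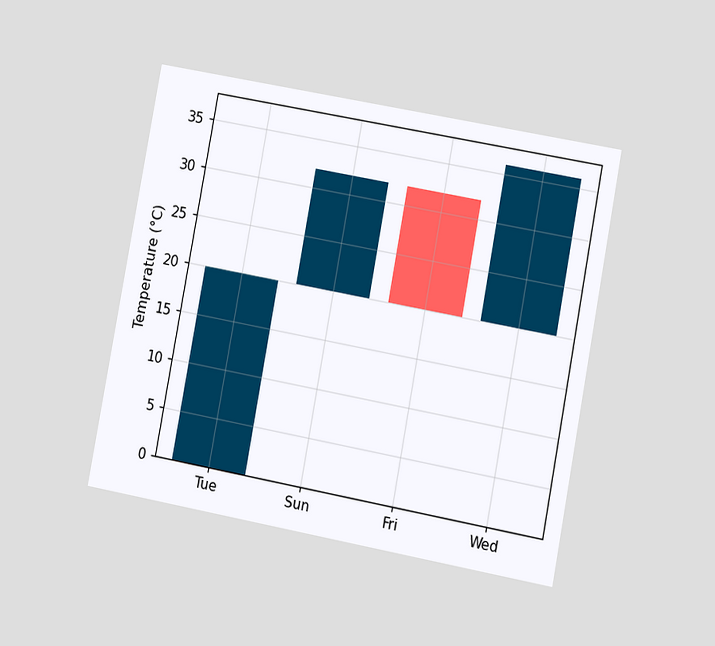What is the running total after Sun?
The chart is tilted about 11° clockwise and viewed at a slight angle. After Sun the running total reaches 32°C.

32°C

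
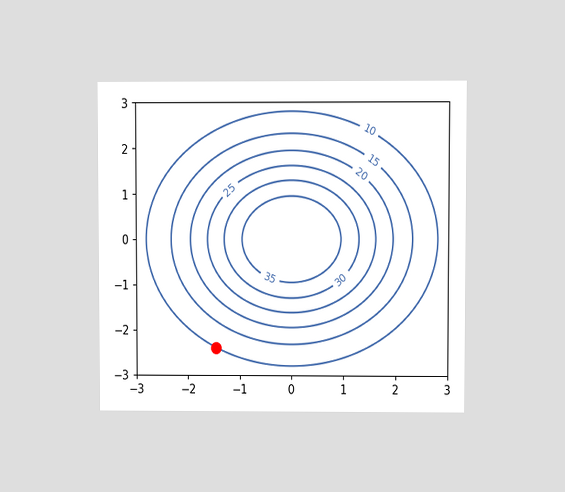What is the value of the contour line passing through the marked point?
10

The chart is viewed at a slight angle. The marked point sits on the contour labelled 10.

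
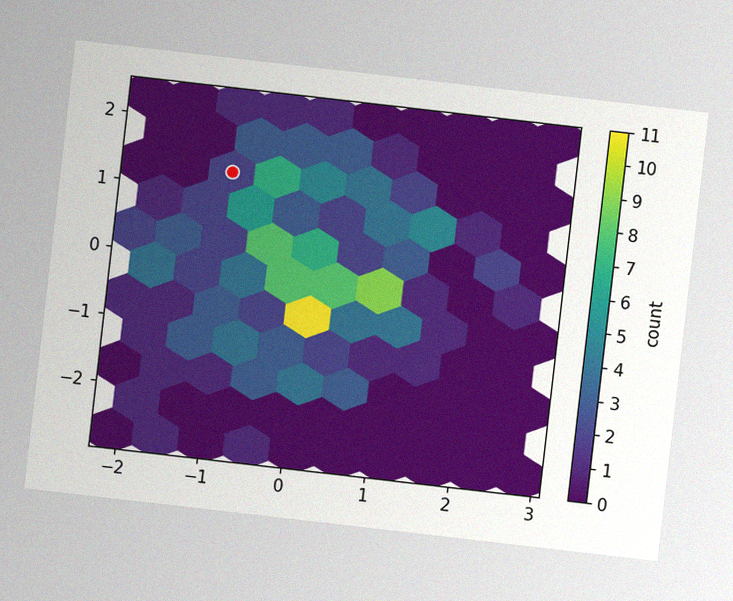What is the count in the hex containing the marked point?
The chart is tilted about 7° clockwise, with some photo noise. The marked hex reads 2 on the colorbar.

2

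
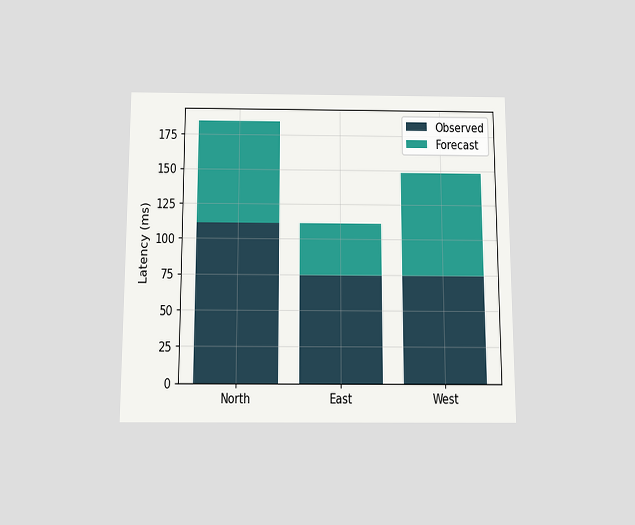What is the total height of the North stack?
185ms

The chart is viewed slightly from below. The North stack's top reaches 185ms on the y-axis.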